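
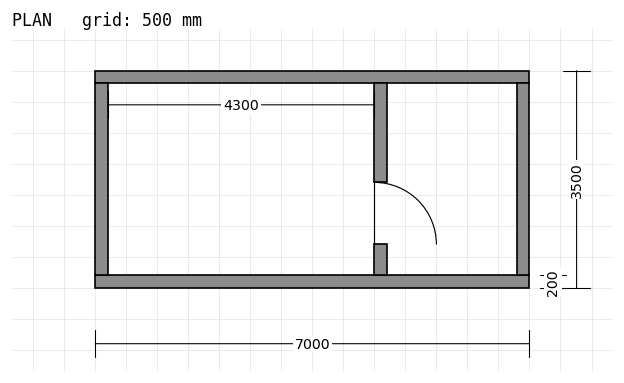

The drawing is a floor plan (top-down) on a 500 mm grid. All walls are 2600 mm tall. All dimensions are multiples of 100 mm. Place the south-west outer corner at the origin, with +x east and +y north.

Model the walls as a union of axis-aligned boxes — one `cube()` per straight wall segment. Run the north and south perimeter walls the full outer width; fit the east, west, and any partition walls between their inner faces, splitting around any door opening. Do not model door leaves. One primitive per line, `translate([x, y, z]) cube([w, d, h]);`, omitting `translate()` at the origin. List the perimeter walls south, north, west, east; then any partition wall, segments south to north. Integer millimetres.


cube([7000, 200, 2600]);
translate([0, 3300, 0]) cube([7000, 200, 2600]);
translate([0, 200, 0]) cube([200, 3100, 2600]);
translate([6800, 200, 0]) cube([200, 3100, 2600]);
translate([4500, 200, 0]) cube([200, 500, 2600]);
translate([4500, 1700, 0]) cube([200, 1600, 2600]);


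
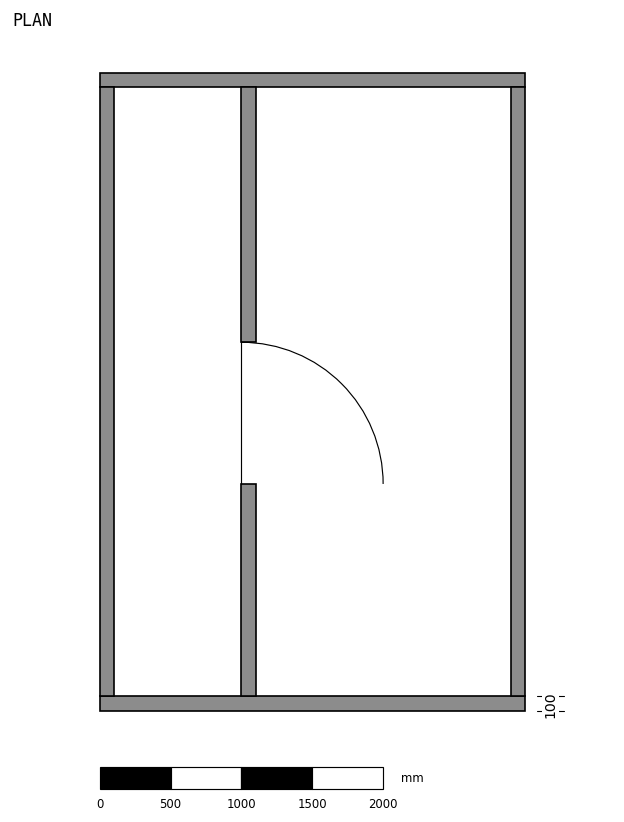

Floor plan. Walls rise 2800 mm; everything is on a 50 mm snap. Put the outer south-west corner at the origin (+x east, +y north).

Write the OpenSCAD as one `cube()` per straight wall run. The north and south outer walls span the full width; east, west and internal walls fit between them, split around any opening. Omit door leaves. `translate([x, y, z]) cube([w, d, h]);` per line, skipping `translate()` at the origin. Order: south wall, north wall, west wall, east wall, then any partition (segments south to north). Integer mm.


cube([3000, 100, 2800]);
translate([0, 4400, 0]) cube([3000, 100, 2800]);
translate([0, 100, 0]) cube([100, 4300, 2800]);
translate([2900, 100, 0]) cube([100, 4300, 2800]);
translate([1000, 100, 0]) cube([100, 1500, 2800]);
translate([1000, 2600, 0]) cube([100, 1800, 2800]);


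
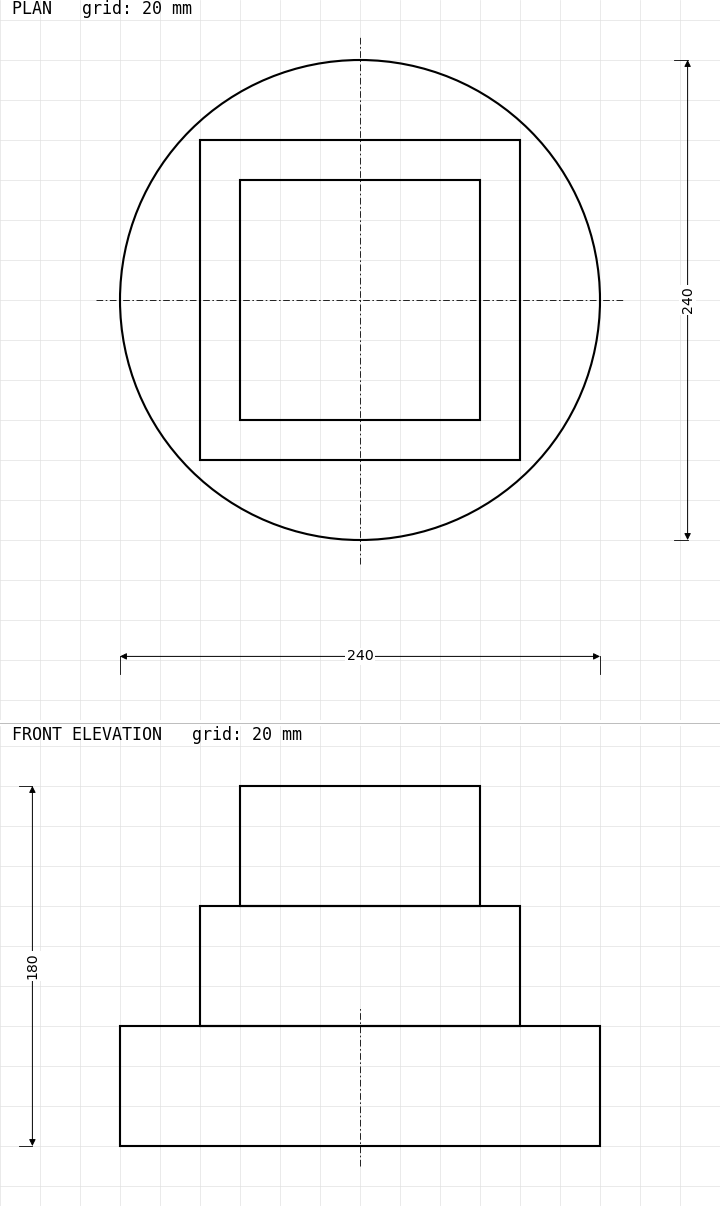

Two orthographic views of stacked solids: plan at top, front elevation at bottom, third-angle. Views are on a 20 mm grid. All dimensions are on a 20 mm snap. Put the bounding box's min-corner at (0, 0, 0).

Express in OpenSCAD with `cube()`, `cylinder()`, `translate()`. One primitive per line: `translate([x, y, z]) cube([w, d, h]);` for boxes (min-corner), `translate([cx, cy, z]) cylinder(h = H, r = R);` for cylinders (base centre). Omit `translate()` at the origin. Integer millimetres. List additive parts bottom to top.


translate([120, 120, 0]) cylinder(h = 60, r = 120);
translate([40, 40, 60]) cube([160, 160, 60]);
translate([60, 60, 120]) cube([120, 120, 60]);


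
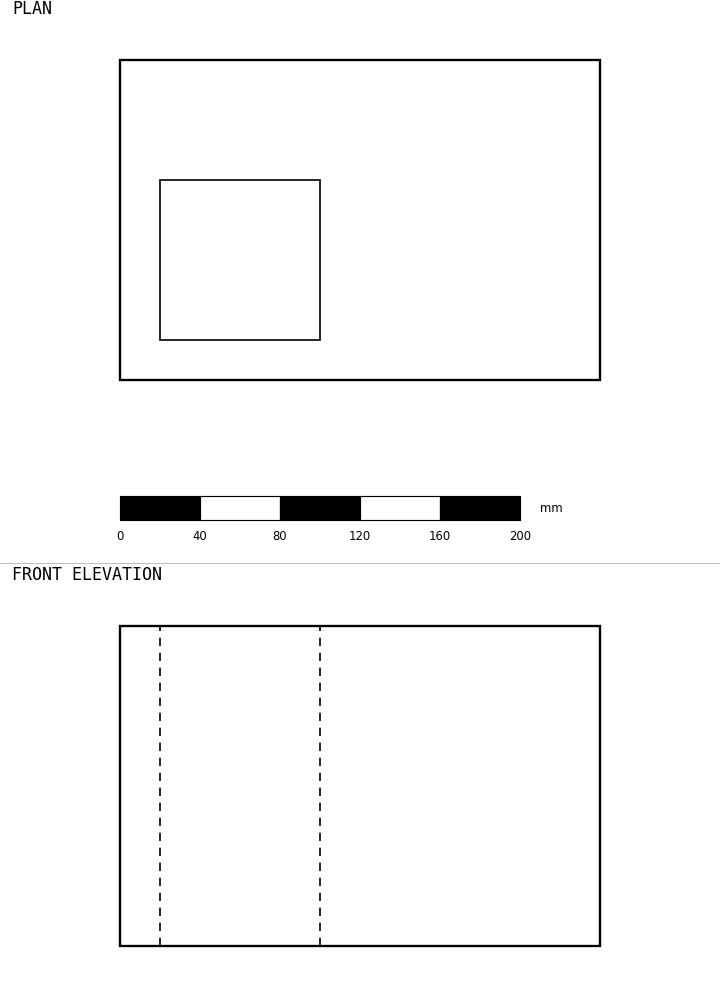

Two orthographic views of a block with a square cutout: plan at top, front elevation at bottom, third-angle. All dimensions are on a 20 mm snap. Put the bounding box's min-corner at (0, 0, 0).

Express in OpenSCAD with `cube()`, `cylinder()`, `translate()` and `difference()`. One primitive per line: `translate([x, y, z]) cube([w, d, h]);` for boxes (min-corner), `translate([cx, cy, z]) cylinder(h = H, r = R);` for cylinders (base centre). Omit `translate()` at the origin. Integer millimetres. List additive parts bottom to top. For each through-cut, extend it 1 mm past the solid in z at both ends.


difference() {
  cube([240, 160, 160]);
  translate([20, 20, -1]) cube([80, 80, 162]);
}


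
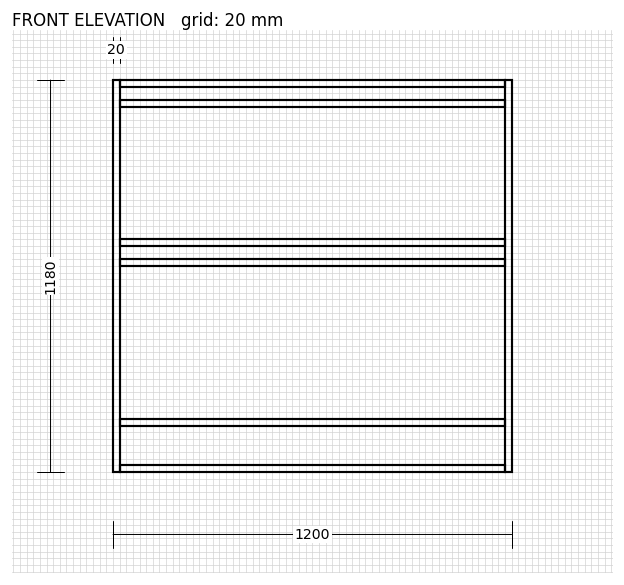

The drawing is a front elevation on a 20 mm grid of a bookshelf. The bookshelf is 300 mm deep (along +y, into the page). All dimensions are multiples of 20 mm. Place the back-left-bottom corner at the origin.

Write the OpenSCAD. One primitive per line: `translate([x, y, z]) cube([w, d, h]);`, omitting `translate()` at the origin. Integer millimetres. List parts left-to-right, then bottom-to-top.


cube([20, 300, 1180]);
translate([20, 0, 0]) cube([1160, 300, 20]);
translate([20, 0, 140]) cube([1160, 300, 20]);
translate([20, 0, 620]) cube([1160, 300, 20]);
translate([20, 0, 680]) cube([1160, 300, 20]);
translate([20, 0, 1100]) cube([1160, 300, 20]);
translate([20, 0, 1160]) cube([1160, 300, 20]);
translate([1180, 0, 0]) cube([20, 300, 1180]);


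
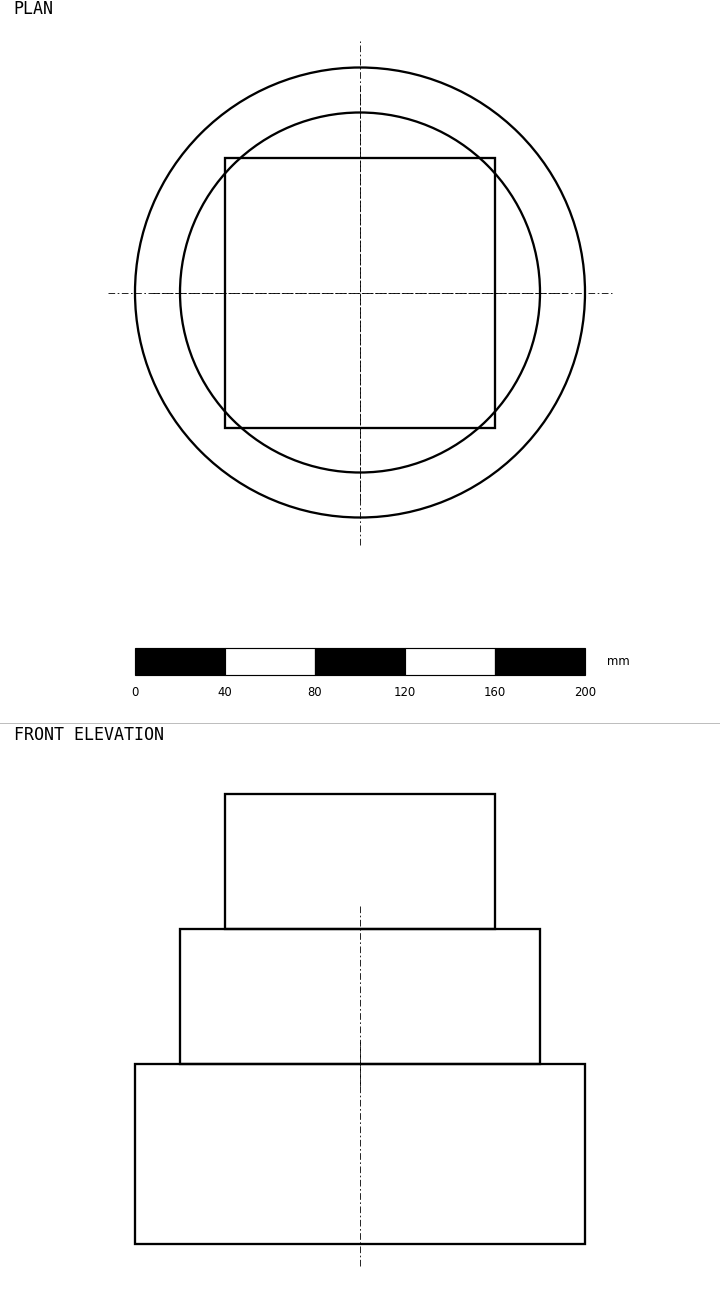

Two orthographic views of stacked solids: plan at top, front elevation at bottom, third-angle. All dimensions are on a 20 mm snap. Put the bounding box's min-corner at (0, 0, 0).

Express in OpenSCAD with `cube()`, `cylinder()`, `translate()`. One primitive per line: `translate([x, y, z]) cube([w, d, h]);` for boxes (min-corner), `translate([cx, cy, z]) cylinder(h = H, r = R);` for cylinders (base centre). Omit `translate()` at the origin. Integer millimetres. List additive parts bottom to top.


translate([100, 100, 0]) cylinder(h = 80, r = 100);
translate([100, 100, 80]) cylinder(h = 60, r = 80);
translate([40, 40, 140]) cube([120, 120, 60]);


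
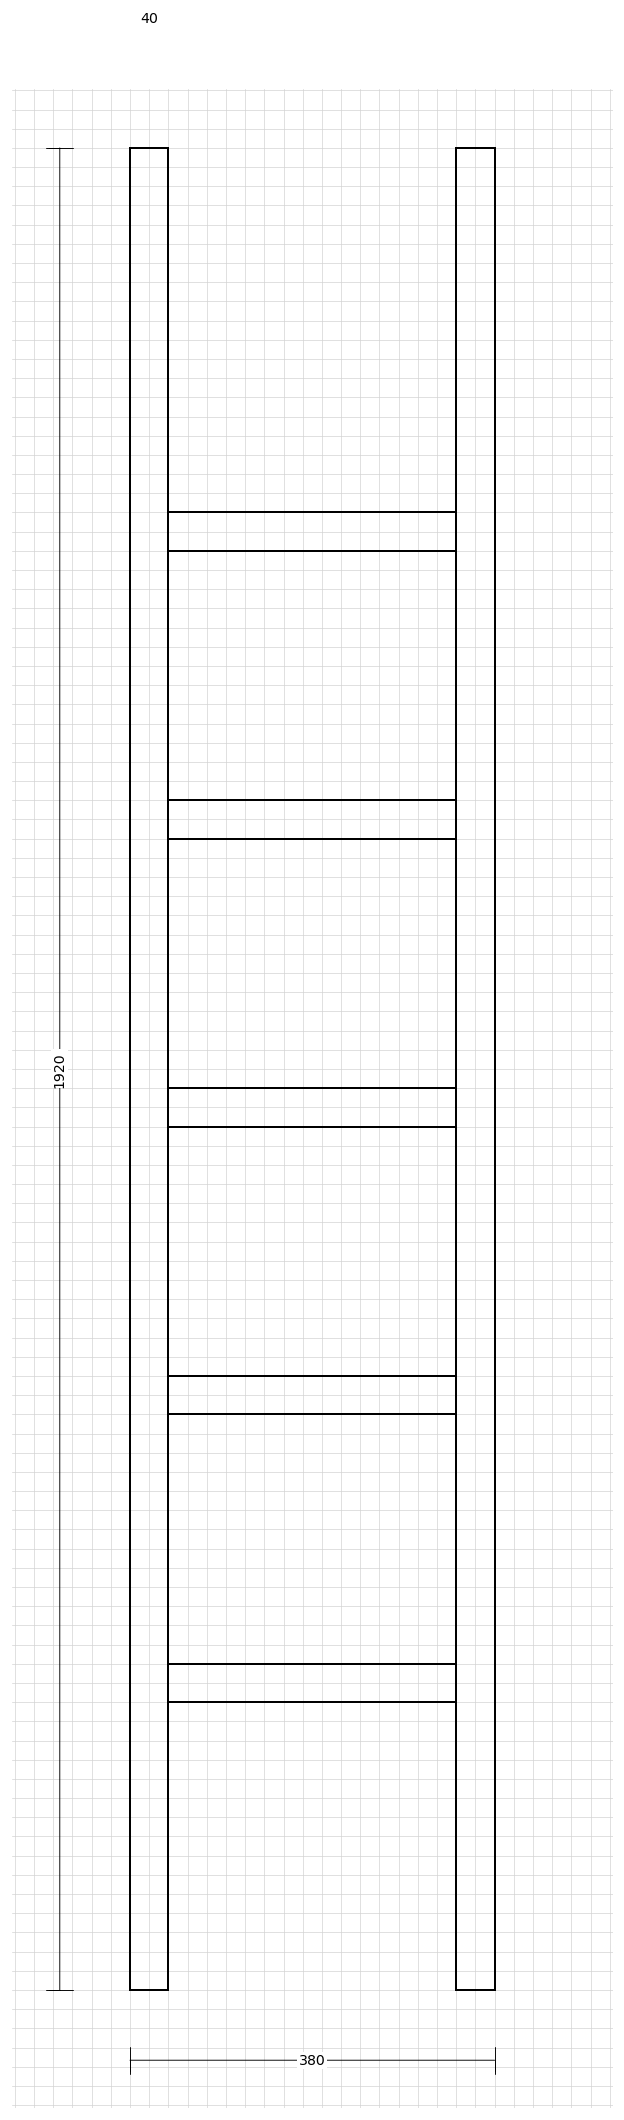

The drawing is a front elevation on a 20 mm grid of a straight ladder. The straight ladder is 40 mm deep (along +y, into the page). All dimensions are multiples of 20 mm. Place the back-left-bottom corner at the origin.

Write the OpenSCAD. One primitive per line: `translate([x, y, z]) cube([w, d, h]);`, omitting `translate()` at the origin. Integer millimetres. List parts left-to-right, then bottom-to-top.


cube([40, 40, 1920]);
translate([40, 0, 300]) cube([300, 40, 40]);
translate([40, 0, 600]) cube([300, 40, 40]);
translate([40, 0, 900]) cube([300, 40, 40]);
translate([40, 0, 1200]) cube([300, 40, 40]);
translate([40, 0, 1500]) cube([300, 40, 40]);
translate([340, 0, 0]) cube([40, 40, 1920]);


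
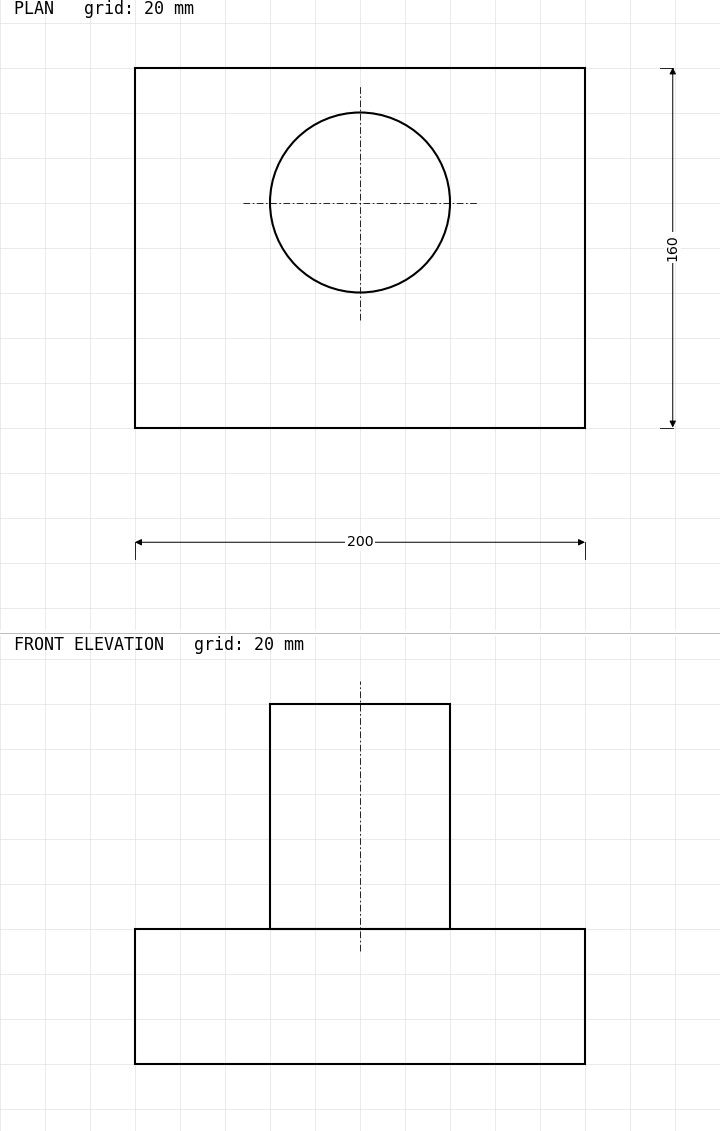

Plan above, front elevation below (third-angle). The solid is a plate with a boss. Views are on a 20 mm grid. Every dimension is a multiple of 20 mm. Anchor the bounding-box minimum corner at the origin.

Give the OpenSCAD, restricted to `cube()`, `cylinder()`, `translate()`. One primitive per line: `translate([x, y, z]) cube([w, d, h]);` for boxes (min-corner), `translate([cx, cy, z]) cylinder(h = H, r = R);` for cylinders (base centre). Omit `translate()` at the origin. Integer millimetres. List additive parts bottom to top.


cube([200, 160, 60]);
translate([100, 100, 60]) cylinder(h = 100, r = 40);


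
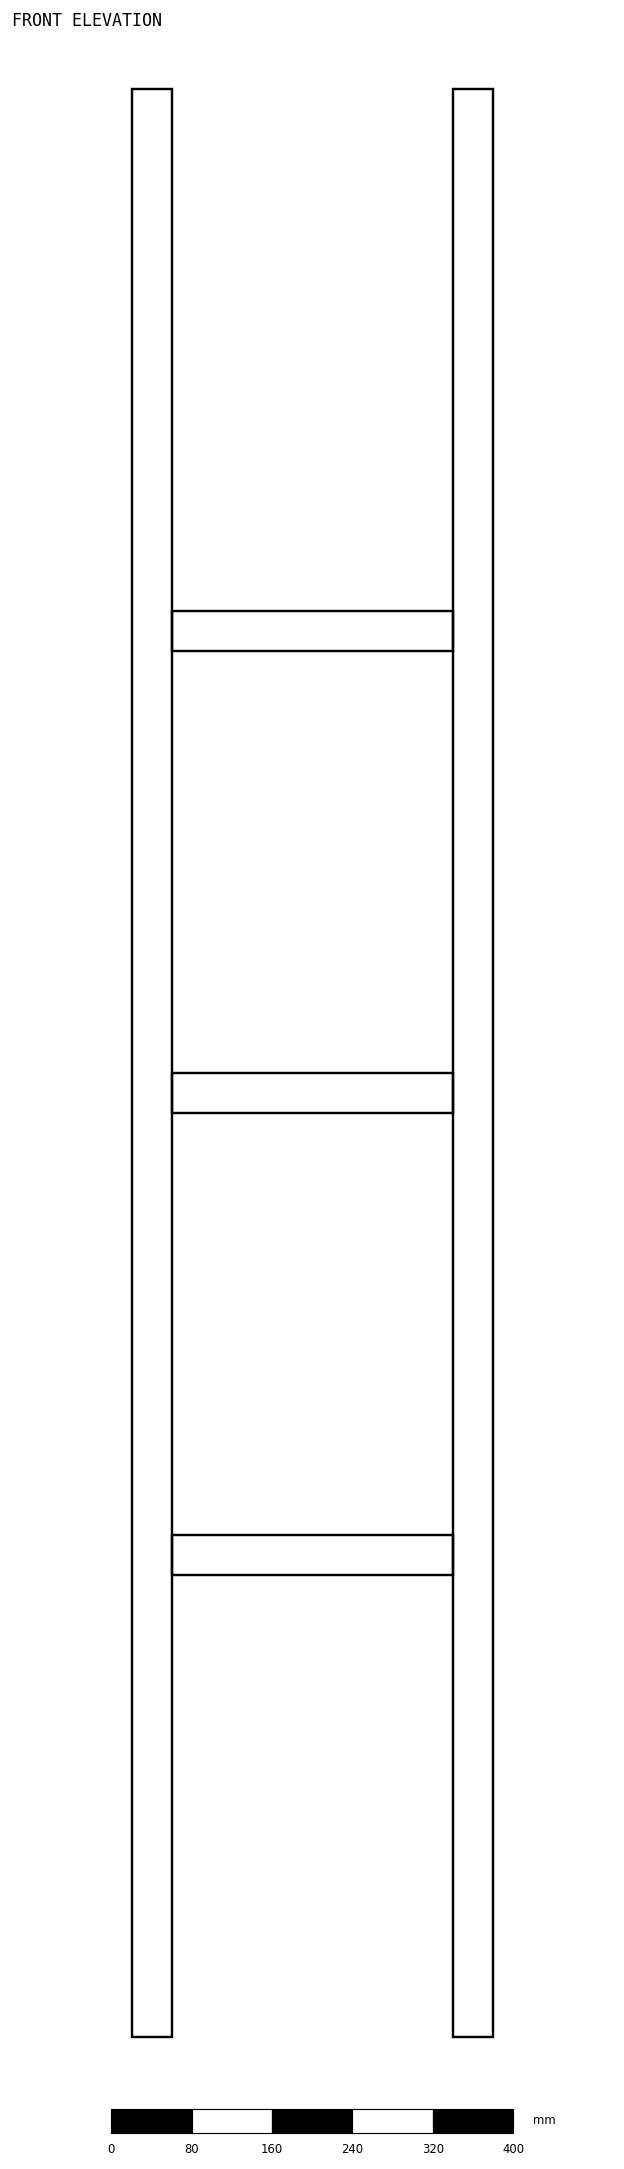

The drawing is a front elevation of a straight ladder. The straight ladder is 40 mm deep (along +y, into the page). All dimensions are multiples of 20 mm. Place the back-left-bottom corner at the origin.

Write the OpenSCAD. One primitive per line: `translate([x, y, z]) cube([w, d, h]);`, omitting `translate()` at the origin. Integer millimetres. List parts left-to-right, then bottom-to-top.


cube([40, 40, 1940]);
translate([40, 0, 460]) cube([280, 40, 40]);
translate([40, 0, 920]) cube([280, 40, 40]);
translate([40, 0, 1380]) cube([280, 40, 40]);
translate([320, 0, 0]) cube([40, 40, 1940]);


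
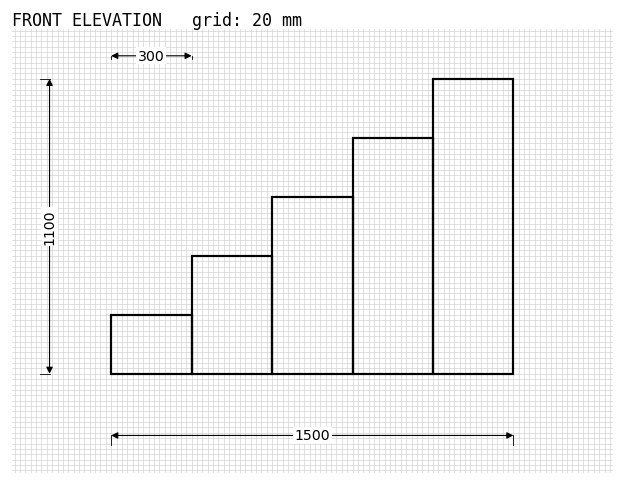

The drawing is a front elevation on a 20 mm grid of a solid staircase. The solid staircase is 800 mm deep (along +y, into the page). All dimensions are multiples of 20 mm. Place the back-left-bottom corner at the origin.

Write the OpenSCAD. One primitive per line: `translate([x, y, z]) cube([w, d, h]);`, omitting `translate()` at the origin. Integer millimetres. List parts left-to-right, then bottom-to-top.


cube([300, 800, 220]);
translate([300, 0, 0]) cube([300, 800, 440]);
translate([600, 0, 0]) cube([300, 800, 660]);
translate([900, 0, 0]) cube([300, 800, 880]);
translate([1200, 0, 0]) cube([300, 800, 1100]);


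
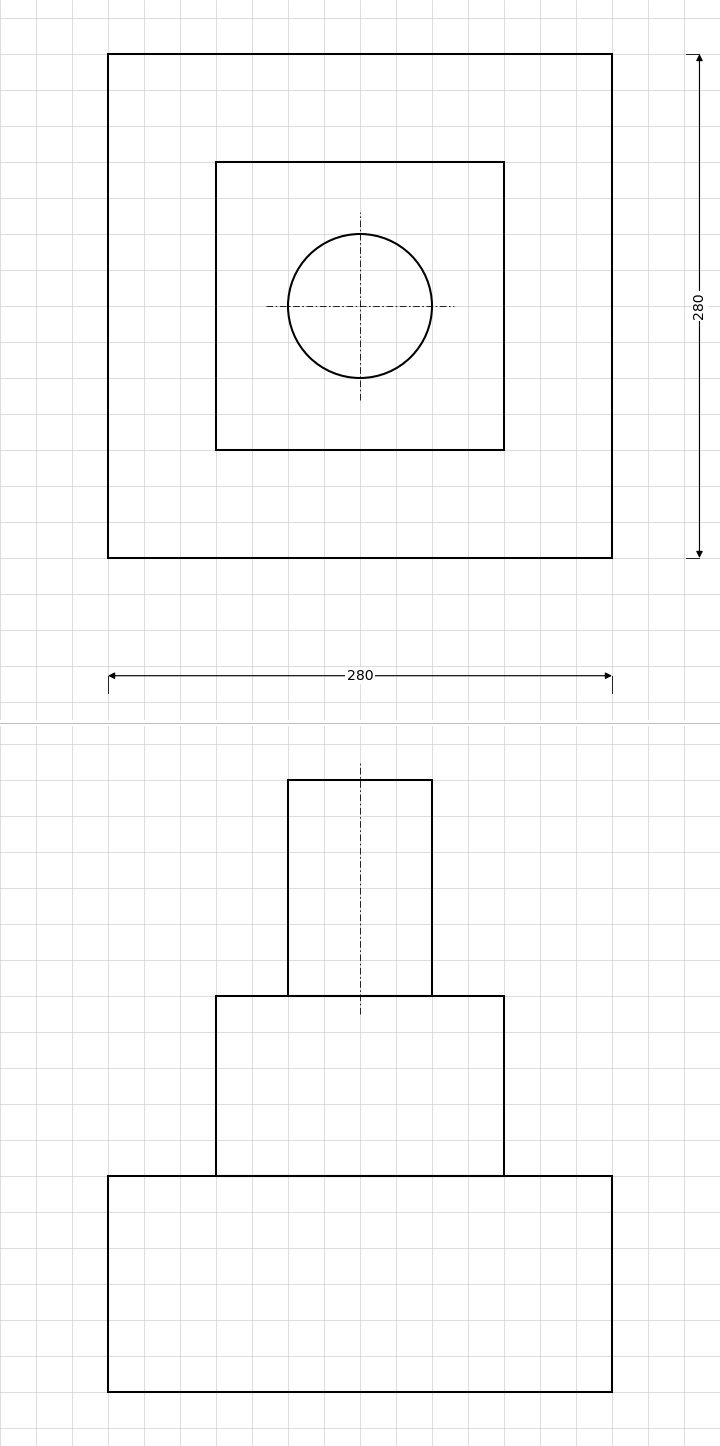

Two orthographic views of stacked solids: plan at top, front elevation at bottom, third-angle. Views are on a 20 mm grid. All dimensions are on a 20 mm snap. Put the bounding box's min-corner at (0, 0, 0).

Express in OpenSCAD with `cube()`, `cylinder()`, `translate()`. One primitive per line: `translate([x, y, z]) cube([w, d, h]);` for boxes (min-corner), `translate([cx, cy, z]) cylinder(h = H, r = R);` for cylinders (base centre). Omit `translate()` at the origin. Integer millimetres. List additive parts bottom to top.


cube([280, 280, 120]);
translate([60, 60, 120]) cube([160, 160, 100]);
translate([140, 140, 220]) cylinder(h = 120, r = 40);


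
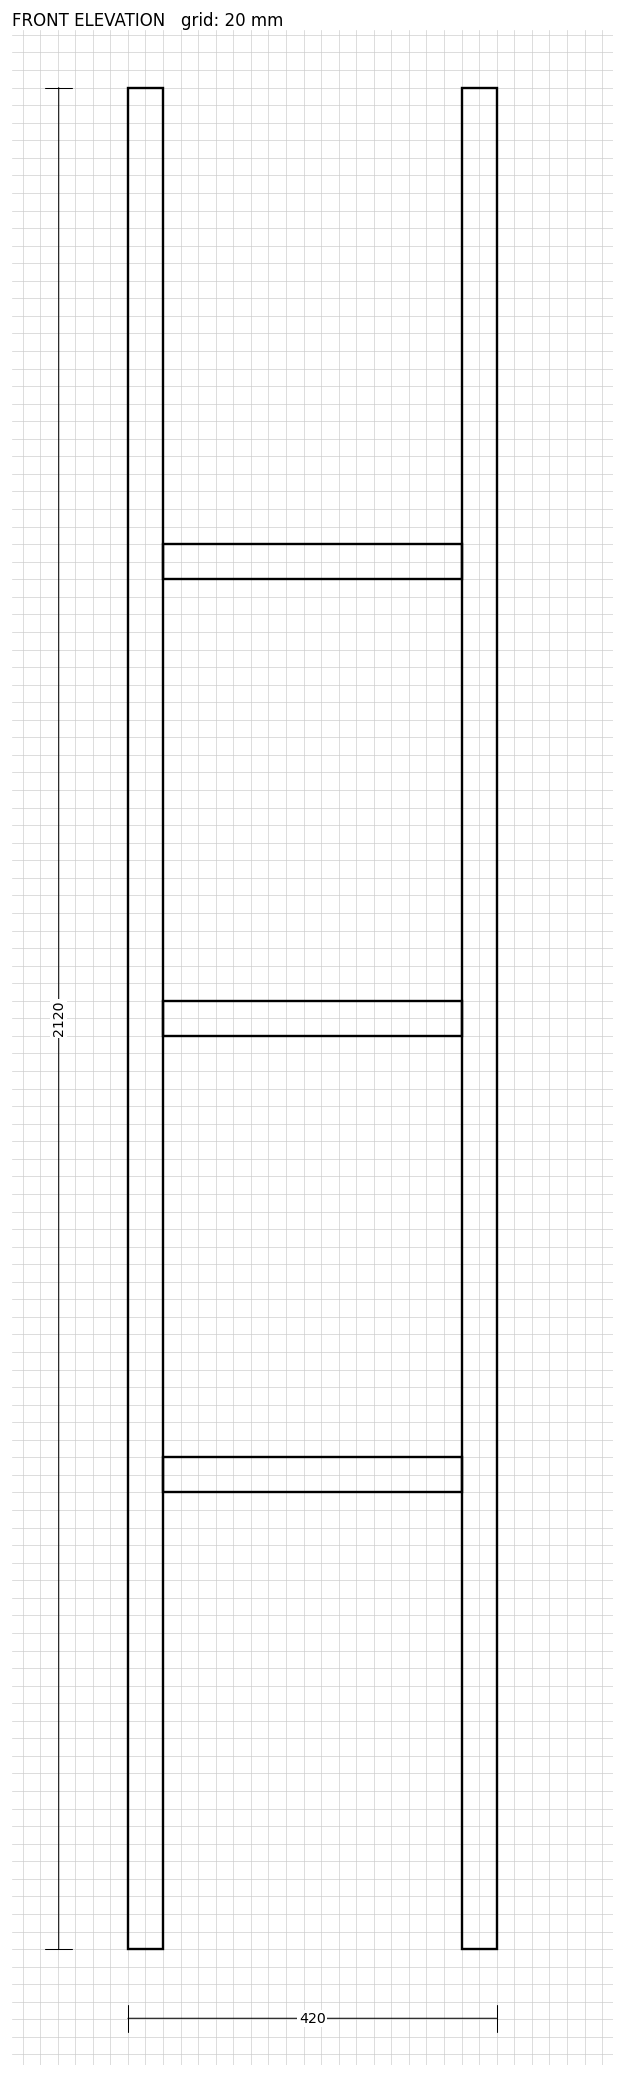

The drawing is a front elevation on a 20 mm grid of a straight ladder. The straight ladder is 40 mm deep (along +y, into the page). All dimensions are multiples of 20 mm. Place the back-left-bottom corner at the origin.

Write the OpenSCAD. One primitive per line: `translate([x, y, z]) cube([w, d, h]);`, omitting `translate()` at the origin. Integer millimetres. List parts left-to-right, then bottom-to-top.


cube([40, 40, 2120]);
translate([40, 0, 520]) cube([340, 40, 40]);
translate([40, 0, 1040]) cube([340, 40, 40]);
translate([40, 0, 1560]) cube([340, 40, 40]);
translate([380, 0, 0]) cube([40, 40, 2120]);


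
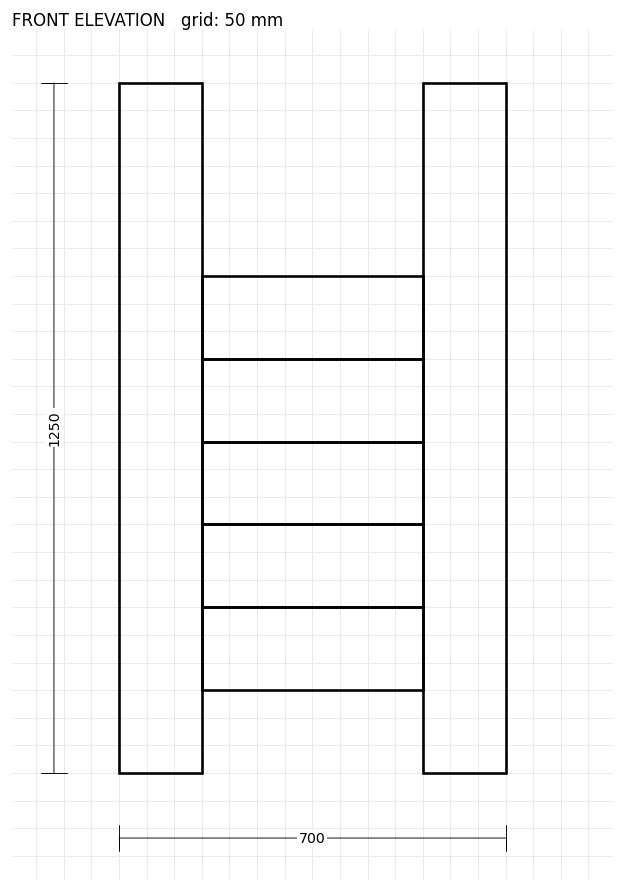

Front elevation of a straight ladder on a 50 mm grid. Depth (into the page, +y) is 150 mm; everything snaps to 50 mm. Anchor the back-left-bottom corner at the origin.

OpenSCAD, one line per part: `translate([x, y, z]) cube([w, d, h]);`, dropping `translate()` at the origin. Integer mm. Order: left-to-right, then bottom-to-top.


cube([150, 150, 1250]);
translate([150, 0, 150]) cube([400, 150, 150]);
translate([150, 0, 300]) cube([400, 150, 150]);
translate([150, 0, 450]) cube([400, 150, 150]);
translate([150, 0, 600]) cube([400, 150, 150]);
translate([150, 0, 750]) cube([400, 150, 150]);
translate([550, 0, 0]) cube([150, 150, 1250]);


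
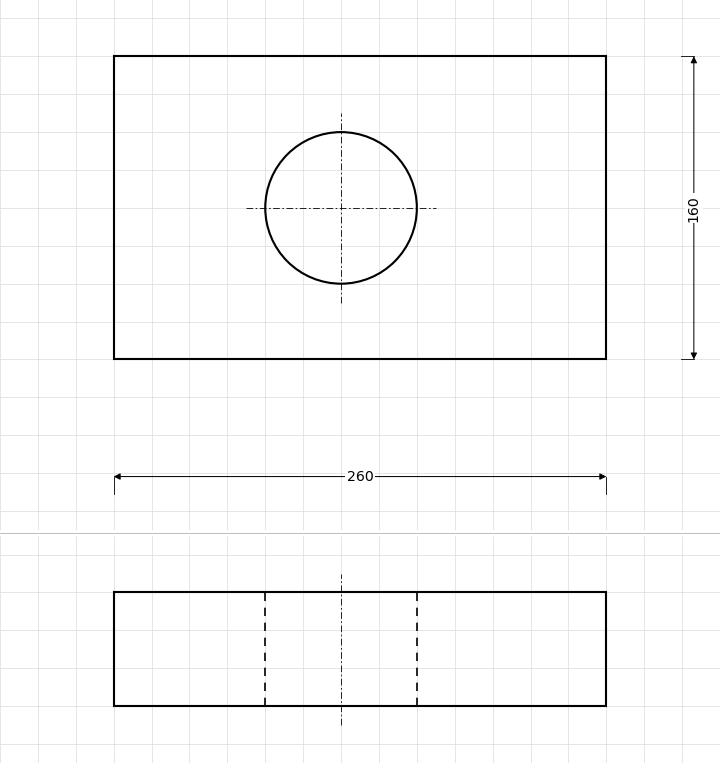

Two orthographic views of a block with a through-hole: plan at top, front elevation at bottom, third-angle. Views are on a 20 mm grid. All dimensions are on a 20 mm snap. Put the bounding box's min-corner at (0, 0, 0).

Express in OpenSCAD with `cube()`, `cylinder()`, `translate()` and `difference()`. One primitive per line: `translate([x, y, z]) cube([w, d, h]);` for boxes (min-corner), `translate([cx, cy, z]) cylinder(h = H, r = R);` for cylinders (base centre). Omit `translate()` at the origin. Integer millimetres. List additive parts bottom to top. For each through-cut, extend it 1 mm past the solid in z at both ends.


difference() {
  cube([260, 160, 60]);
  translate([120, 80, -1]) cylinder(h = 62, r = 40);
}


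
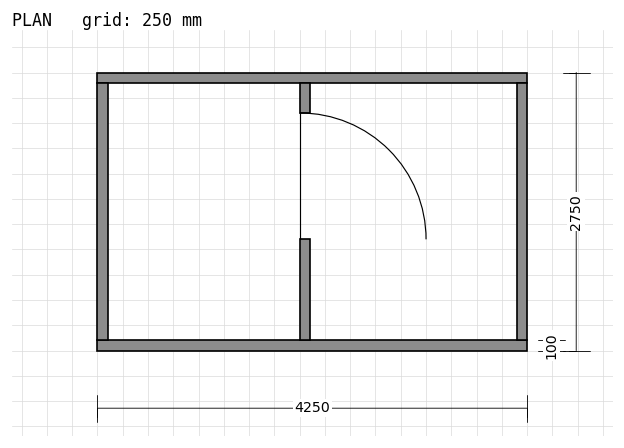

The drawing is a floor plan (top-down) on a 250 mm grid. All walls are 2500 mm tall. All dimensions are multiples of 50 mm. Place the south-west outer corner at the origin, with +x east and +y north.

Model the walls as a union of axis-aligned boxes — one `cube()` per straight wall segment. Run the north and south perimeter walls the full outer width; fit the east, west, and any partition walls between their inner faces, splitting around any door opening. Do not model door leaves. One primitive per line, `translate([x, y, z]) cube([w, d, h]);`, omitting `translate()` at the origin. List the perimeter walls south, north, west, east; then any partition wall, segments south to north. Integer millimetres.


cube([4250, 100, 2500]);
translate([0, 2650, 0]) cube([4250, 100, 2500]);
translate([0, 100, 0]) cube([100, 2550, 2500]);
translate([4150, 100, 0]) cube([100, 2550, 2500]);
translate([2000, 100, 0]) cube([100, 1000, 2500]);
translate([2000, 2350, 0]) cube([100, 300, 2500]);


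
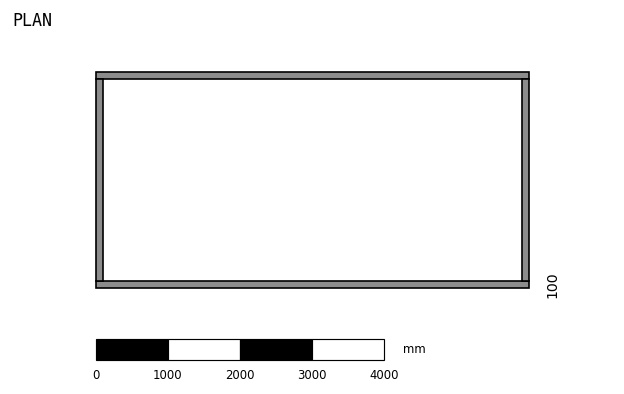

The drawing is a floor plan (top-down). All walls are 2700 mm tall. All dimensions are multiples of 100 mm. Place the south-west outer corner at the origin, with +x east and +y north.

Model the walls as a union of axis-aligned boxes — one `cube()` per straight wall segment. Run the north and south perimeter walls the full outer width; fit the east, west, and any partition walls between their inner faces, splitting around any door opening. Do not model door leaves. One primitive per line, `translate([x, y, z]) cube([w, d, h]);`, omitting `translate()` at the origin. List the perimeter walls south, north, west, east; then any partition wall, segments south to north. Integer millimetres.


cube([6000, 100, 2700]);
translate([0, 2900, 0]) cube([6000, 100, 2700]);
translate([0, 100, 0]) cube([100, 2800, 2700]);
translate([5900, 100, 0]) cube([100, 2800, 2700]);


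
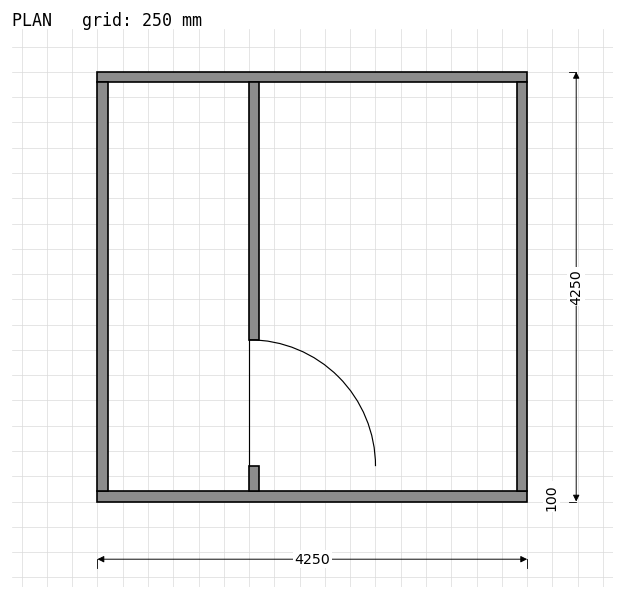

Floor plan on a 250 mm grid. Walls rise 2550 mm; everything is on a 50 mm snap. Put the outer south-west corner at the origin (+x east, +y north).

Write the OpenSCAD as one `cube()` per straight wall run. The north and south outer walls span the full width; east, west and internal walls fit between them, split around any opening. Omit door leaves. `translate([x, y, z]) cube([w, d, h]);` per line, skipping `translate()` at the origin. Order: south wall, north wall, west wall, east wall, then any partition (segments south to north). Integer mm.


cube([4250, 100, 2550]);
translate([0, 4150, 0]) cube([4250, 100, 2550]);
translate([0, 100, 0]) cube([100, 4050, 2550]);
translate([4150, 100, 0]) cube([100, 4050, 2550]);
translate([1500, 100, 0]) cube([100, 250, 2550]);
translate([1500, 1600, 0]) cube([100, 2550, 2550]);


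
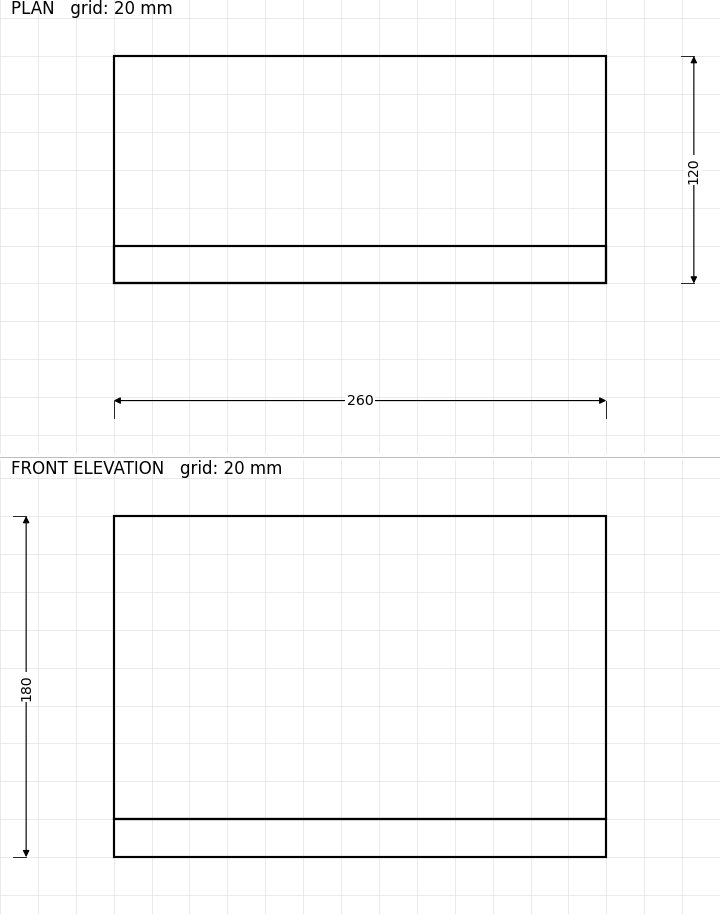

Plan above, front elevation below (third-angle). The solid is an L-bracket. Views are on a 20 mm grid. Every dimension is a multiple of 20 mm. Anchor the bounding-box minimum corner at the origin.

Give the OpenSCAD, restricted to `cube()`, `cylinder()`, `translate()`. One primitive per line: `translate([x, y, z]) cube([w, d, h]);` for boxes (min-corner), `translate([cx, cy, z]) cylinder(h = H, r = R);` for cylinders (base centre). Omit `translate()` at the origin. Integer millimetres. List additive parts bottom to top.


cube([260, 120, 20]);
translate([0, 0, 20]) cube([260, 20, 160]);


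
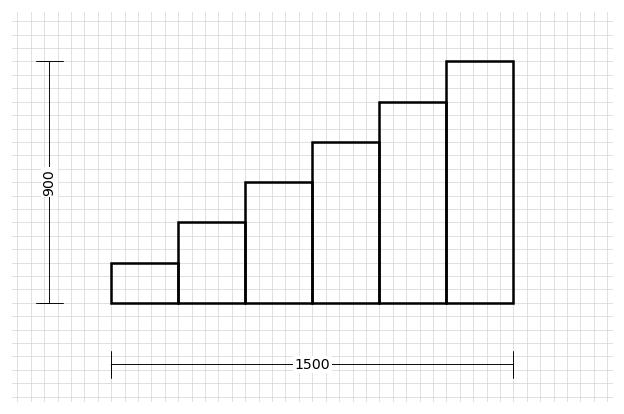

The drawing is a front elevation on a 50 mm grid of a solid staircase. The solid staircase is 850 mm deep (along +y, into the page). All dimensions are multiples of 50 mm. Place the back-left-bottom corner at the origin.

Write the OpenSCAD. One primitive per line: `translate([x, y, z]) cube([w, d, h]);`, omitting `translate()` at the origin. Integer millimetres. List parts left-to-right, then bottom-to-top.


cube([250, 850, 150]);
translate([250, 0, 0]) cube([250, 850, 300]);
translate([500, 0, 0]) cube([250, 850, 450]);
translate([750, 0, 0]) cube([250, 850, 600]);
translate([1000, 0, 0]) cube([250, 850, 750]);
translate([1250, 0, 0]) cube([250, 850, 900]);


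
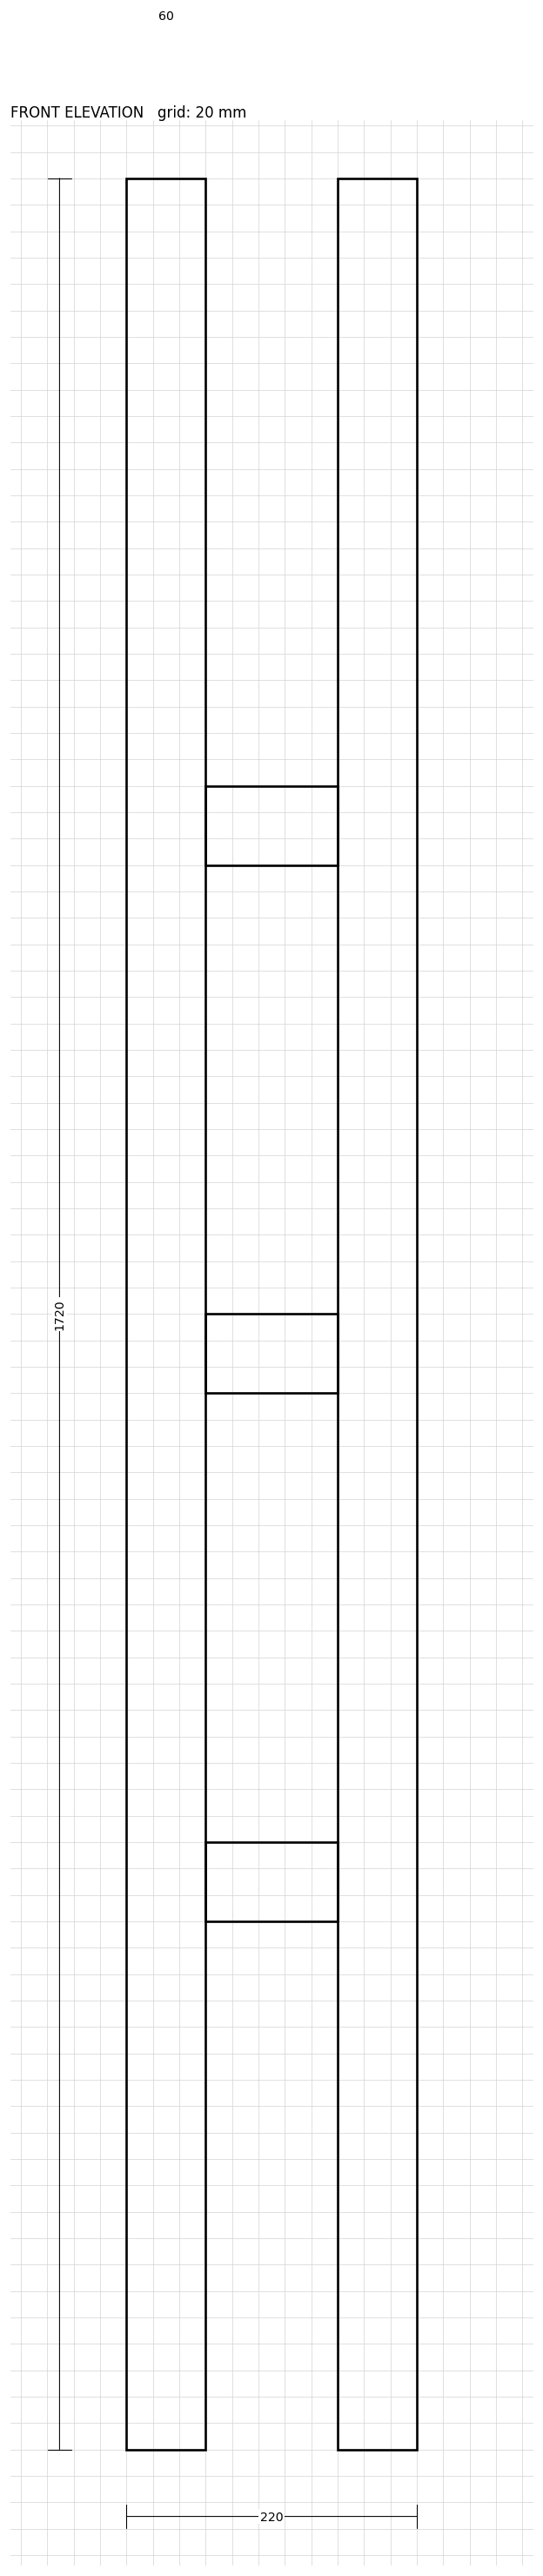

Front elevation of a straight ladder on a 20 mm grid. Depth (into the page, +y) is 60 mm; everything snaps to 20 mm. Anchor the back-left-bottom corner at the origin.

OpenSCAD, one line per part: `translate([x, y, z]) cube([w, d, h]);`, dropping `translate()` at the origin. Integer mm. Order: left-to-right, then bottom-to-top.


cube([60, 60, 1720]);
translate([60, 0, 400]) cube([100, 60, 60]);
translate([60, 0, 800]) cube([100, 60, 60]);
translate([60, 0, 1200]) cube([100, 60, 60]);
translate([160, 0, 0]) cube([60, 60, 1720]);


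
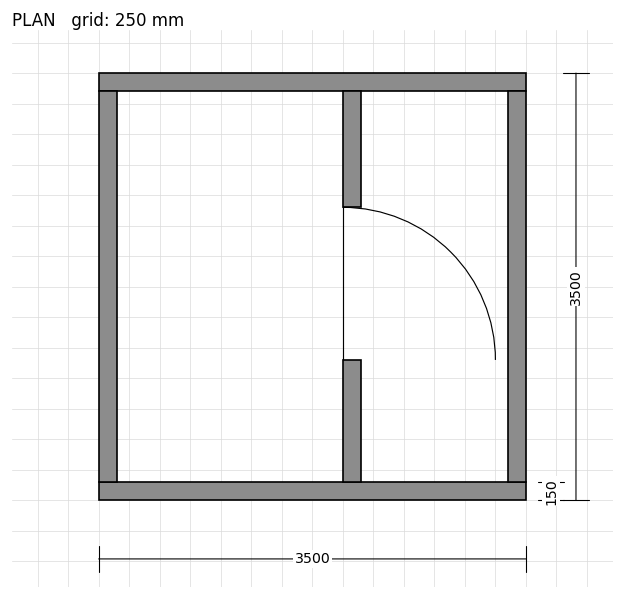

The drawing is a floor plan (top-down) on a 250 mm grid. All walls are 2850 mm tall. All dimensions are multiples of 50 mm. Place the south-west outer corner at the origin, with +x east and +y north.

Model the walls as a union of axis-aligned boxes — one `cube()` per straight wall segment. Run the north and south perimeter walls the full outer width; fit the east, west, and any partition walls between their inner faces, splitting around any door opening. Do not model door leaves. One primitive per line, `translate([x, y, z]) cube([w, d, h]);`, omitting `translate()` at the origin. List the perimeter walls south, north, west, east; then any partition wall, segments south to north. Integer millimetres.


cube([3500, 150, 2850]);
translate([0, 3350, 0]) cube([3500, 150, 2850]);
translate([0, 150, 0]) cube([150, 3200, 2850]);
translate([3350, 150, 0]) cube([150, 3200, 2850]);
translate([2000, 150, 0]) cube([150, 1000, 2850]);
translate([2000, 2400, 0]) cube([150, 950, 2850]);


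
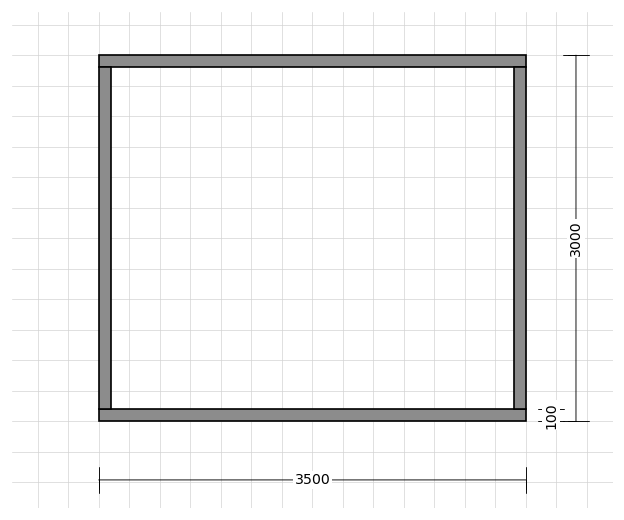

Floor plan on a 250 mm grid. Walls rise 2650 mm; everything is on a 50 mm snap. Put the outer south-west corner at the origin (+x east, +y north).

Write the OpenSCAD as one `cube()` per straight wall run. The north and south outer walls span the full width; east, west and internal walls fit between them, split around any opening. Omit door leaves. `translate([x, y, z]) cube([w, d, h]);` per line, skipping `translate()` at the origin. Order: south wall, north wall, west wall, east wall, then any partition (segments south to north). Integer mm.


cube([3500, 100, 2650]);
translate([0, 2900, 0]) cube([3500, 100, 2650]);
translate([0, 100, 0]) cube([100, 2800, 2650]);
translate([3400, 100, 0]) cube([100, 2800, 2650]);


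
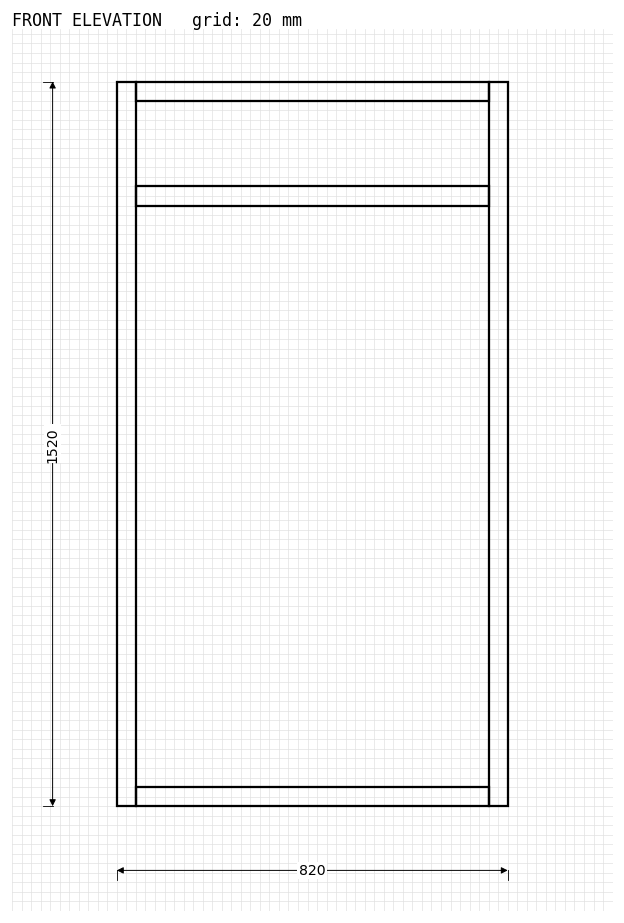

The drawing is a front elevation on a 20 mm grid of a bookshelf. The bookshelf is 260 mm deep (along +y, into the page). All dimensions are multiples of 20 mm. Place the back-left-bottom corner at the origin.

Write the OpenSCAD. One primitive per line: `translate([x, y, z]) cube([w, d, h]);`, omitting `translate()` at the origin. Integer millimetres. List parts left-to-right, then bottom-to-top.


cube([40, 260, 1520]);
translate([40, 0, 0]) cube([740, 260, 40]);
translate([40, 0, 1260]) cube([740, 260, 40]);
translate([40, 0, 1480]) cube([740, 260, 40]);
translate([780, 0, 0]) cube([40, 260, 1520]);


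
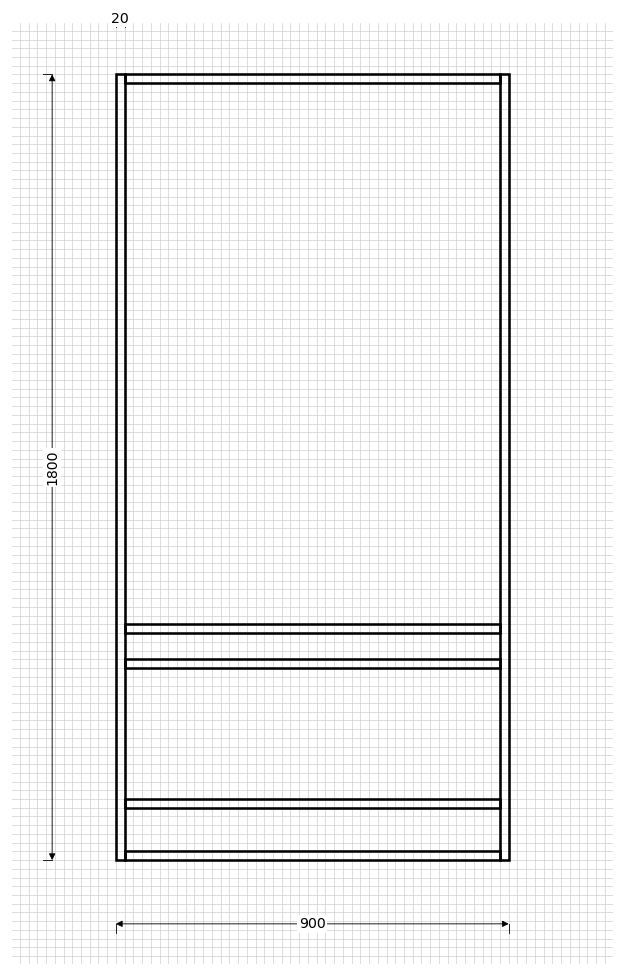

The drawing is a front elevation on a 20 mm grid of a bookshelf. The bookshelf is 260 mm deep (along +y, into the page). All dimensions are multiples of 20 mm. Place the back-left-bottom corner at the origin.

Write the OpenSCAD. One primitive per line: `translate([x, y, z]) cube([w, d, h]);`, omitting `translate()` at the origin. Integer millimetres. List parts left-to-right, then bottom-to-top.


cube([20, 260, 1800]);
translate([20, 0, 0]) cube([860, 260, 20]);
translate([20, 0, 120]) cube([860, 260, 20]);
translate([20, 0, 440]) cube([860, 260, 20]);
translate([20, 0, 520]) cube([860, 260, 20]);
translate([20, 0, 1780]) cube([860, 260, 20]);
translate([880, 0, 0]) cube([20, 260, 1800]);


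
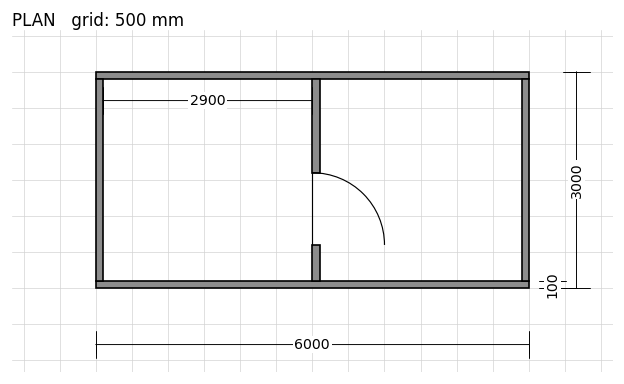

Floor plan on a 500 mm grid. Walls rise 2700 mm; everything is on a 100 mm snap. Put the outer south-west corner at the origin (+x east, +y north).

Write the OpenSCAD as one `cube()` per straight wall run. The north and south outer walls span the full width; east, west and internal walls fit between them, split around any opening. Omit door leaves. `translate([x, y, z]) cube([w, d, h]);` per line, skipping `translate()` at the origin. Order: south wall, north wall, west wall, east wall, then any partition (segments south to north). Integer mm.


cube([6000, 100, 2700]);
translate([0, 2900, 0]) cube([6000, 100, 2700]);
translate([0, 100, 0]) cube([100, 2800, 2700]);
translate([5900, 100, 0]) cube([100, 2800, 2700]);
translate([3000, 100, 0]) cube([100, 500, 2700]);
translate([3000, 1600, 0]) cube([100, 1300, 2700]);


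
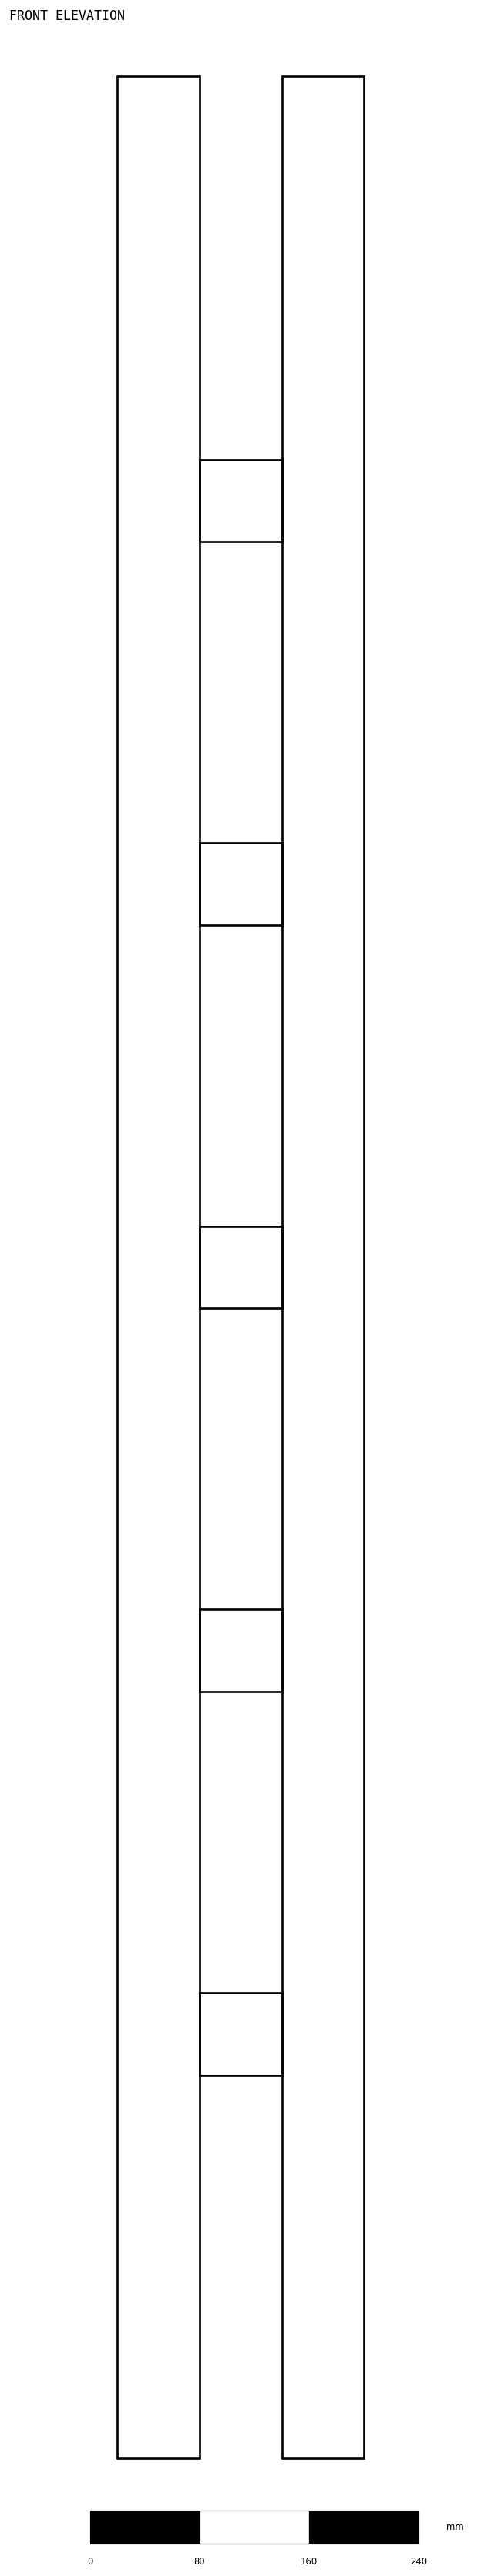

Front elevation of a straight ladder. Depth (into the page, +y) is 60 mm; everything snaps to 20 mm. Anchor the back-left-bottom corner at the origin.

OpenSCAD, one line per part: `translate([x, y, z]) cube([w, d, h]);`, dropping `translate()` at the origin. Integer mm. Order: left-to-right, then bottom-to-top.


cube([60, 60, 1740]);
translate([60, 0, 280]) cube([60, 60, 60]);
translate([60, 0, 560]) cube([60, 60, 60]);
translate([60, 0, 840]) cube([60, 60, 60]);
translate([60, 0, 1120]) cube([60, 60, 60]);
translate([60, 0, 1400]) cube([60, 60, 60]);
translate([120, 0, 0]) cube([60, 60, 1740]);


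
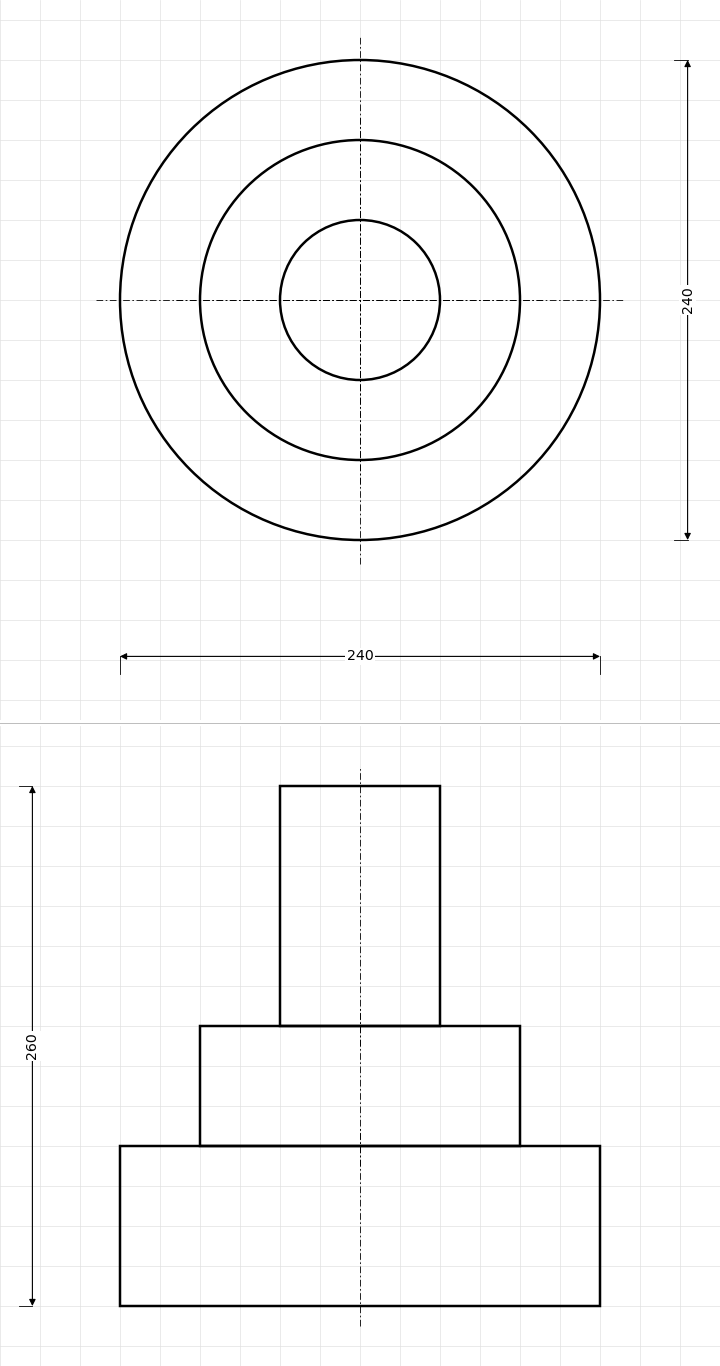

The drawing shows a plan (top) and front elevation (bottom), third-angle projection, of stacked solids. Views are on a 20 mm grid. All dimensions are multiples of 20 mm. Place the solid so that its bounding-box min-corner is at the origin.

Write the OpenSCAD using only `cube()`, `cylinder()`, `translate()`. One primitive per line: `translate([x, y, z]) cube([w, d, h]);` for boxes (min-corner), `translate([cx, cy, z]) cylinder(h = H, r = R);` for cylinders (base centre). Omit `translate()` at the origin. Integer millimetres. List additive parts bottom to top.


translate([120, 120, 0]) cylinder(h = 80, r = 120);
translate([120, 120, 80]) cylinder(h = 60, r = 80);
translate([120, 120, 140]) cylinder(h = 120, r = 40);


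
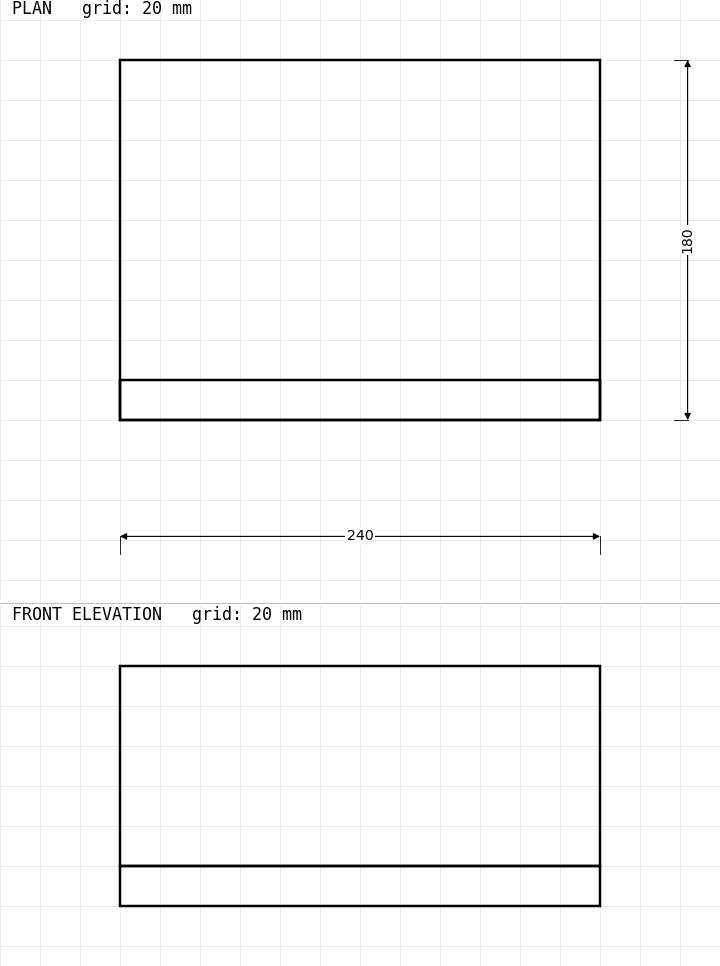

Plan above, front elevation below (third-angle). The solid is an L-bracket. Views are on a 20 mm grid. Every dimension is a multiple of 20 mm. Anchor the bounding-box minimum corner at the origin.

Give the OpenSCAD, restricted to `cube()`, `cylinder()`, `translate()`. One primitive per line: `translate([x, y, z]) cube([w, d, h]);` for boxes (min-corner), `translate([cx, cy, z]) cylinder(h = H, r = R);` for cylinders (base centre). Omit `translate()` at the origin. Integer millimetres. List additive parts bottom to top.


cube([240, 180, 20]);
translate([0, 0, 20]) cube([240, 20, 100]);


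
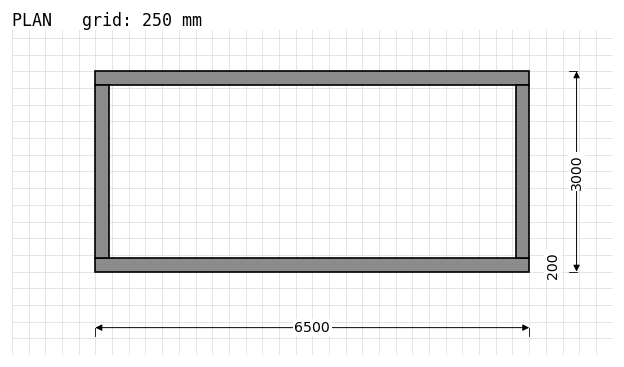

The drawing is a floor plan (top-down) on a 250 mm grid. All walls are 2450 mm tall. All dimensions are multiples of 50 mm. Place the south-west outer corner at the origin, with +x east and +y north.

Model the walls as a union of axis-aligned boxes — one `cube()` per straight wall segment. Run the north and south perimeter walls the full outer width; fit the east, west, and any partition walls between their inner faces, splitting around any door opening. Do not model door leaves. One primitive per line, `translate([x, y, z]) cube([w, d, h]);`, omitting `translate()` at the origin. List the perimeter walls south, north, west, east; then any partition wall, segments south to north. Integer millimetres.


cube([6500, 200, 2450]);
translate([0, 2800, 0]) cube([6500, 200, 2450]);
translate([0, 200, 0]) cube([200, 2600, 2450]);
translate([6300, 200, 0]) cube([200, 2600, 2450]);


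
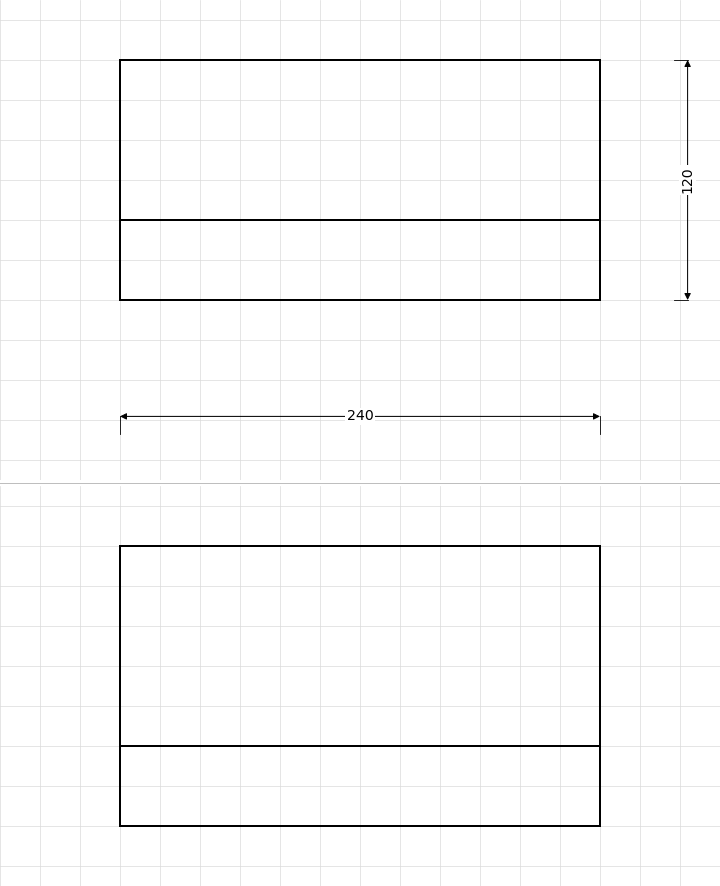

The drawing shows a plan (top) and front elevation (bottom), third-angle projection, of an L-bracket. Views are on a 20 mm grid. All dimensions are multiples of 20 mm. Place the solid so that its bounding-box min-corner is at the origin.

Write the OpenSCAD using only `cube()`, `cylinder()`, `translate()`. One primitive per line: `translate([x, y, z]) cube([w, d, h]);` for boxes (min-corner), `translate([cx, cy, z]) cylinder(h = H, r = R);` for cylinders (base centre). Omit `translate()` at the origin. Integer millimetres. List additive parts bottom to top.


cube([240, 120, 40]);
translate([0, 0, 40]) cube([240, 40, 100]);


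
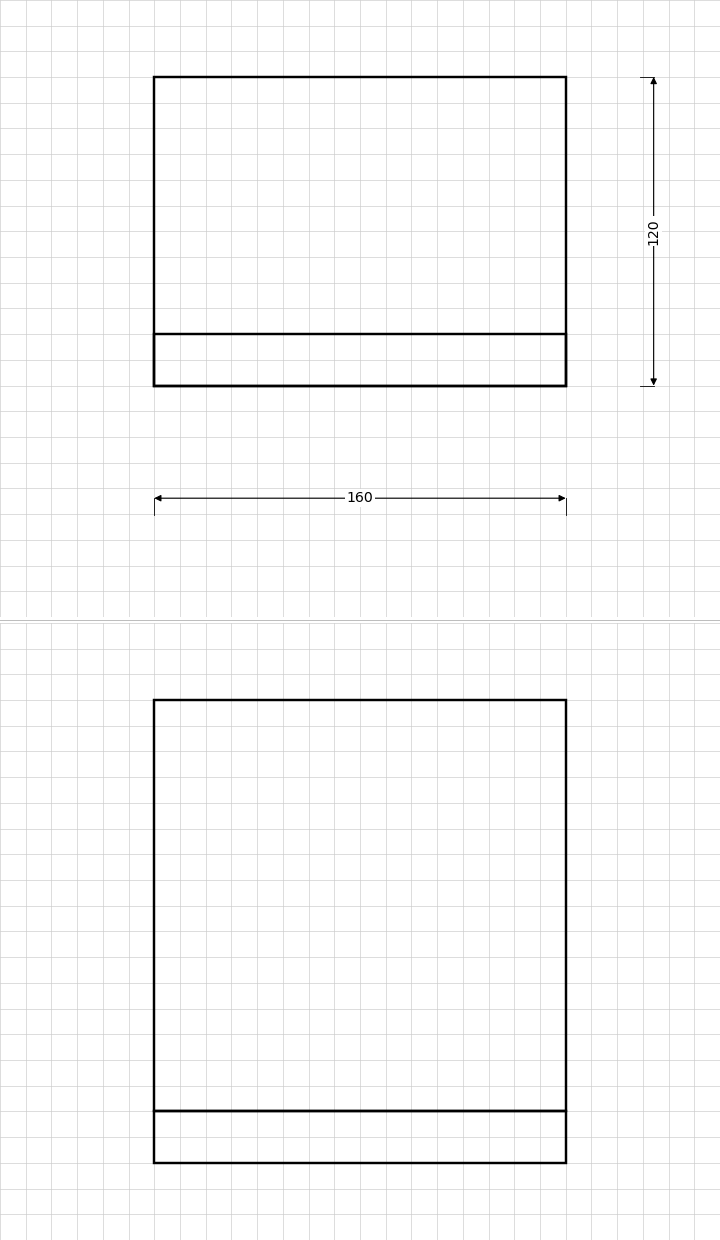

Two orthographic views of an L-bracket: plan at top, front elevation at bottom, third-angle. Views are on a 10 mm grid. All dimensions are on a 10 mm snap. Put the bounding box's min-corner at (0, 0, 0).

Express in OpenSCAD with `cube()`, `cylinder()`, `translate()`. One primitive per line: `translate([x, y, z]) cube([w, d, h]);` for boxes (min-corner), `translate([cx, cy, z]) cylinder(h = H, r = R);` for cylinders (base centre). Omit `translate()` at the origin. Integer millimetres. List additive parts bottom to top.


cube([160, 120, 20]);
translate([0, 0, 20]) cube([160, 20, 160]);


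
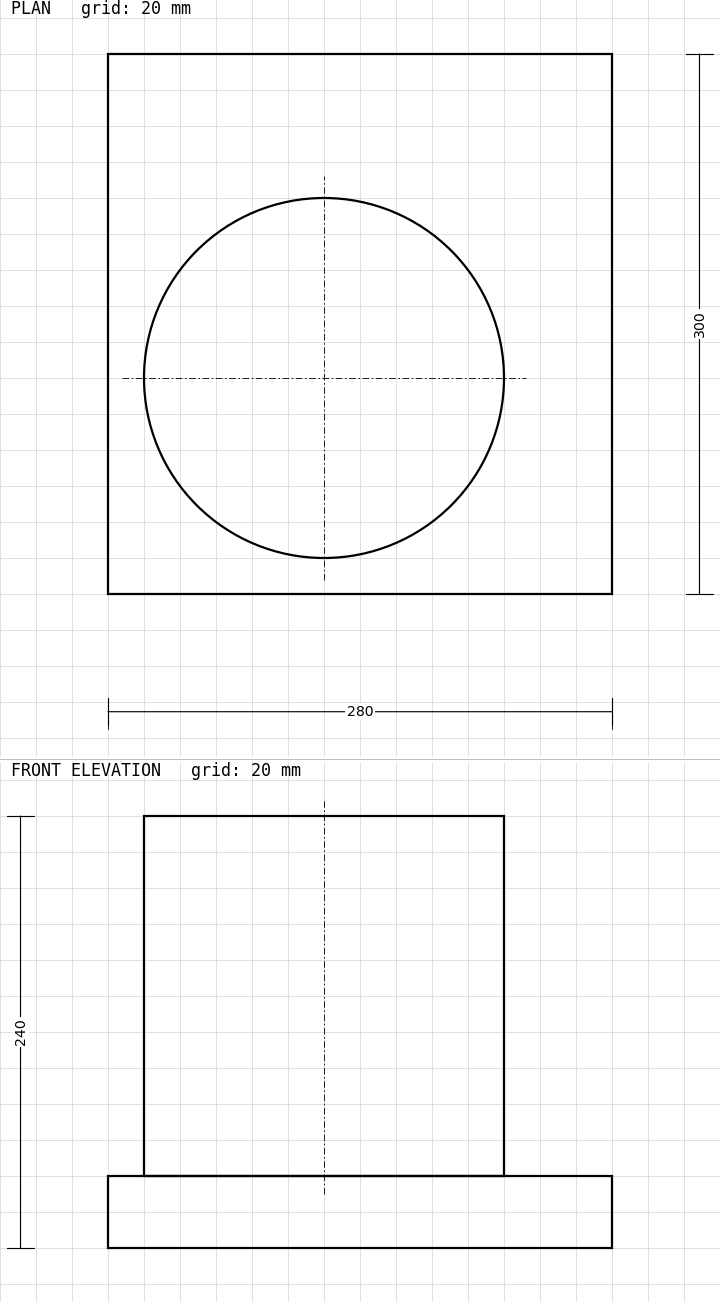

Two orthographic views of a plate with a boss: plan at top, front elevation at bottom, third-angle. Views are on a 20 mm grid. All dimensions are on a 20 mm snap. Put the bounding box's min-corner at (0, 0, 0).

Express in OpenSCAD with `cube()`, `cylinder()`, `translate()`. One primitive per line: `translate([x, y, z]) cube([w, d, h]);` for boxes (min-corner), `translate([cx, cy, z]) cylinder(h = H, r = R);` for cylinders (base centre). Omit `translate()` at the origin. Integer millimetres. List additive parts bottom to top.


cube([280, 300, 40]);
translate([120, 120, 40]) cylinder(h = 200, r = 100);


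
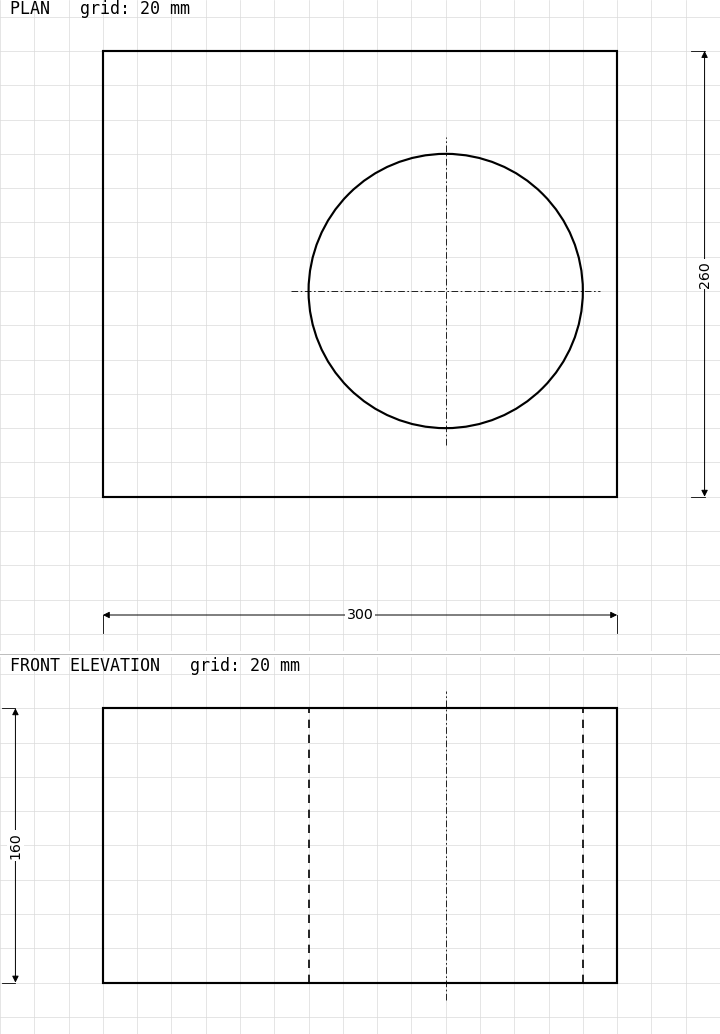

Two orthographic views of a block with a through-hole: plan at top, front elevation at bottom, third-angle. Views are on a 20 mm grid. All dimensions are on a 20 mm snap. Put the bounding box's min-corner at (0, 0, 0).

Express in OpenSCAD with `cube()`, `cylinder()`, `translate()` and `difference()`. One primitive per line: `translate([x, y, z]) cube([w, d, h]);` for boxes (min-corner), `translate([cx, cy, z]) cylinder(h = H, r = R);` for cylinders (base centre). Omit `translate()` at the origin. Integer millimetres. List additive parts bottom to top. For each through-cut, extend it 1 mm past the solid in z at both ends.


difference() {
  cube([300, 260, 160]);
  translate([200, 120, -1]) cylinder(h = 162, r = 80);
}
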